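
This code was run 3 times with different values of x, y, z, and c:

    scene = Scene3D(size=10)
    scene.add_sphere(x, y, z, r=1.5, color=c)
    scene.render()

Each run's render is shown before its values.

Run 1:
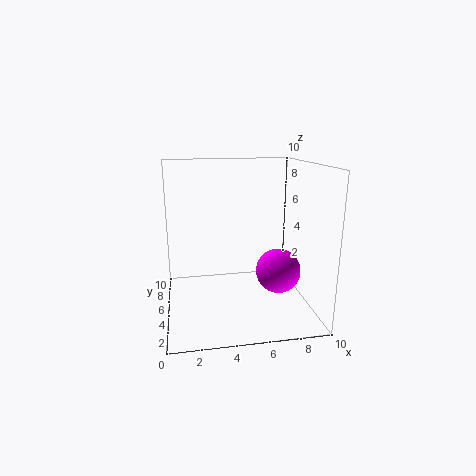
x = 7.5
y = 3.5
z = 3
c = 'magenta'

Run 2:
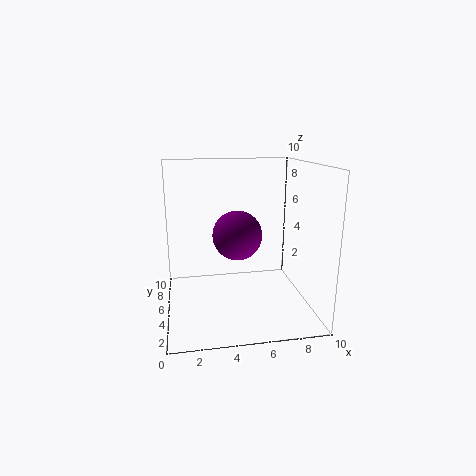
x = 4.5
y = 2.5
z = 6
c = 'purple'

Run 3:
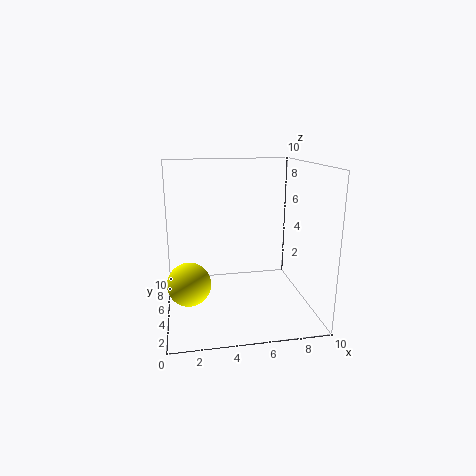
x = 1.5
y = 4.5
z = 2
c = 'yellow'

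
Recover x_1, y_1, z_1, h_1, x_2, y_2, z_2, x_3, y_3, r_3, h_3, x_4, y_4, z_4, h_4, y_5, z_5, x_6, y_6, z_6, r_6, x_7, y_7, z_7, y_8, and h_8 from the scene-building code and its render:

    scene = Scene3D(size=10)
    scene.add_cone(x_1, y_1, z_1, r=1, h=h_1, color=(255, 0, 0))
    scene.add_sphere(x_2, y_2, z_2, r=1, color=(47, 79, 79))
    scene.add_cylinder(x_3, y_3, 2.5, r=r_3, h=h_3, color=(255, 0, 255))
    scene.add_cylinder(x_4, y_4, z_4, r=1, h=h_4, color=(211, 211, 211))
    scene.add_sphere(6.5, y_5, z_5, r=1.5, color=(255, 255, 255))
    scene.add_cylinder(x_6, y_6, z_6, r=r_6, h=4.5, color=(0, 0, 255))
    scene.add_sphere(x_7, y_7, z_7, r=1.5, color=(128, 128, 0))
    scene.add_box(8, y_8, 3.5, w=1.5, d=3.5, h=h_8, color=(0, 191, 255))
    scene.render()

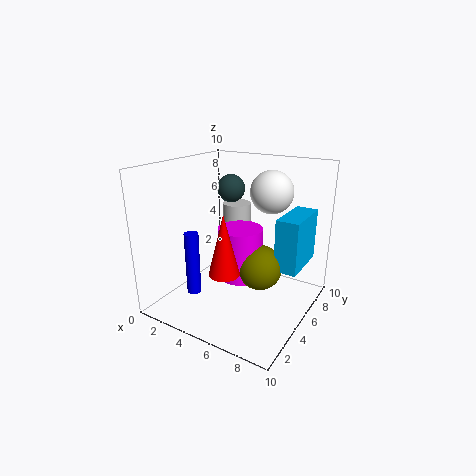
x_1 = 5.5; y_1 = 2.5; z_1 = 3.5; h_1 = 4; x_2 = 3.5; y_2 = 6.5; z_2 = 8; x_3 = 5.5; y_3 = 4.5; r_3 = 1.5; h_3 = 3.5; x_4 = 4; y_4 = 6.5; z_4 = 3.5; h_4 = 3.5; y_5 = 7; z_5 = 8; x_6 = 2.5; y_6 = 3; z_6 = 1; r_6 = 0.5; x_7 = 7; y_7 = 4.5; z_7 = 3.5; y_8 = 4.5; h_8 = 3.5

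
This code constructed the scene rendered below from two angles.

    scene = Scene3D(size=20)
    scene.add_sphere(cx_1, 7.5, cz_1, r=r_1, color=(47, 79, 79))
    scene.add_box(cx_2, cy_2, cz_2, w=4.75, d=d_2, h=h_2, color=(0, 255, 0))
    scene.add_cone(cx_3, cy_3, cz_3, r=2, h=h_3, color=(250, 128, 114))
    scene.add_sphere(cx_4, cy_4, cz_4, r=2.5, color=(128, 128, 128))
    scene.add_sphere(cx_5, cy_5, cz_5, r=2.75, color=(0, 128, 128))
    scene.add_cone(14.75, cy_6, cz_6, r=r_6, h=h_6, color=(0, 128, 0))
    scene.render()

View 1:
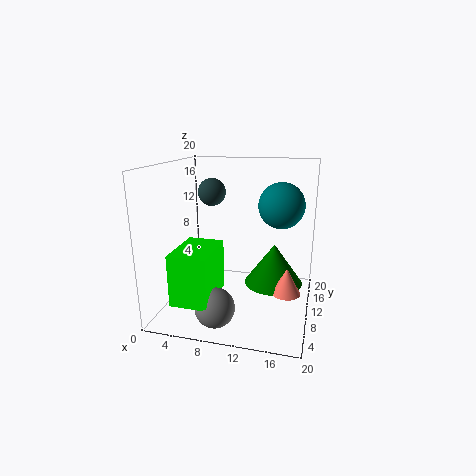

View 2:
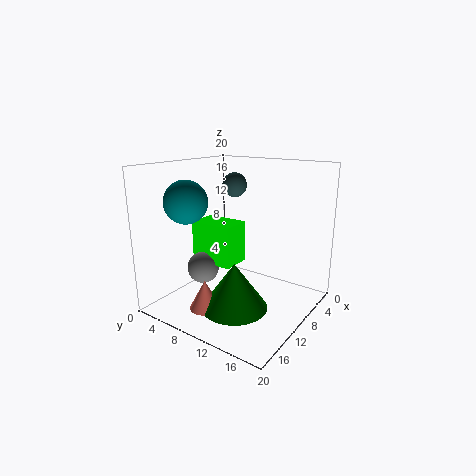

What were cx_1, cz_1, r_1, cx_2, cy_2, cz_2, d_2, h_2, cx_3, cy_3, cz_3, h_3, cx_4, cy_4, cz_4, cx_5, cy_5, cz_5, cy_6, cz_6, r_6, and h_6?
cx_1 = 7.25, cz_1 = 16.75, r_1 = 1.75, cx_2 = 4, cy_2 = 0.25, cz_2 = 4, d_2 = 7, h_2 = 6.5, cx_3 = 17, cy_3 = 9.75, cz_3 = 2.5, h_3 = 3.75, cx_4 = 9, cy_4 = 2.5, cz_4 = 3.25, cx_5 = 16.25, cy_5 = 6.5, cz_5 = 15.75, cy_6 = 12.75, cz_6 = 2.5, r_6 = 4.25, h_6 = 6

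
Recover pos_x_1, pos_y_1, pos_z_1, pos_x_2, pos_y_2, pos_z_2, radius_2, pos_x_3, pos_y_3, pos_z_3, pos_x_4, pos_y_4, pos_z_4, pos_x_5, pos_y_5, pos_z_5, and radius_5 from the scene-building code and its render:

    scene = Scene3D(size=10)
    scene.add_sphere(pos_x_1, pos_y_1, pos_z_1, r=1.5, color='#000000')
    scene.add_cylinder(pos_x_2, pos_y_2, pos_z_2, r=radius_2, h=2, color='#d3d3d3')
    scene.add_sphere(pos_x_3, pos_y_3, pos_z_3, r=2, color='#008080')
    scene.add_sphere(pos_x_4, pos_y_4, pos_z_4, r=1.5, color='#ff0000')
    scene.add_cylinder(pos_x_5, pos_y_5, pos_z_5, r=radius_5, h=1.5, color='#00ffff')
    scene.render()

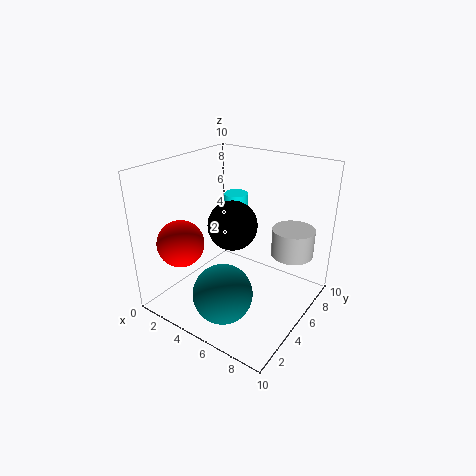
pos_x_1 = 6, pos_y_1 = 3, pos_z_1 = 7, pos_x_2 = 8, pos_y_2 = 7.5, pos_z_2 = 3.5, radius_2 = 1.5, pos_x_3 = 5.5, pos_y_3 = 2.5, pos_z_3 = 2, pos_x_4 = 3, pos_y_4 = 1.5, pos_z_4 = 5.5, pos_x_5 = 2, pos_y_5 = 9, pos_z_5 = 5, radius_5 = 1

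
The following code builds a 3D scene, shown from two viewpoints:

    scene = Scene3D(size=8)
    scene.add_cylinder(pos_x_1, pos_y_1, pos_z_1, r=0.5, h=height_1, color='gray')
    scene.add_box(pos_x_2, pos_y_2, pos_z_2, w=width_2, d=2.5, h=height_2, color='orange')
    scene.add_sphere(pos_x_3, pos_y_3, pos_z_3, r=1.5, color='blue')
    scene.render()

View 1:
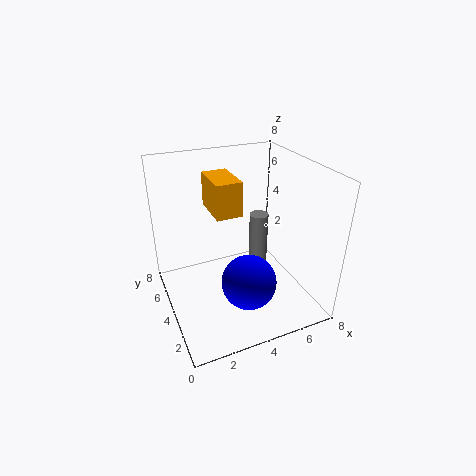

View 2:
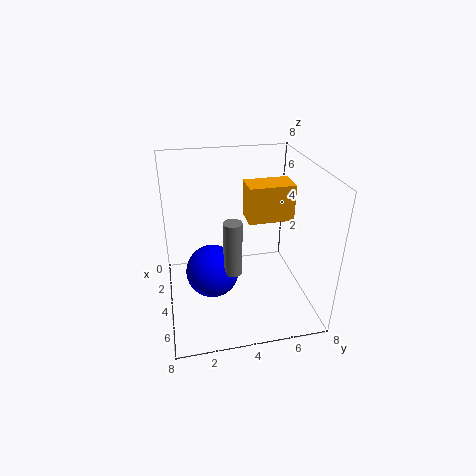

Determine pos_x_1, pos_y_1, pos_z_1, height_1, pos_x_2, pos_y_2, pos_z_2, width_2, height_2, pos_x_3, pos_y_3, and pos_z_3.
pos_x_1 = 5; pos_y_1 = 3.5; pos_z_1 = 2.5; height_1 = 3; pos_x_2 = 3; pos_y_2 = 4.5; pos_z_2 = 5; width_2 = 1.5; height_2 = 2; pos_x_3 = 4; pos_y_3 = 2.5; pos_z_3 = 2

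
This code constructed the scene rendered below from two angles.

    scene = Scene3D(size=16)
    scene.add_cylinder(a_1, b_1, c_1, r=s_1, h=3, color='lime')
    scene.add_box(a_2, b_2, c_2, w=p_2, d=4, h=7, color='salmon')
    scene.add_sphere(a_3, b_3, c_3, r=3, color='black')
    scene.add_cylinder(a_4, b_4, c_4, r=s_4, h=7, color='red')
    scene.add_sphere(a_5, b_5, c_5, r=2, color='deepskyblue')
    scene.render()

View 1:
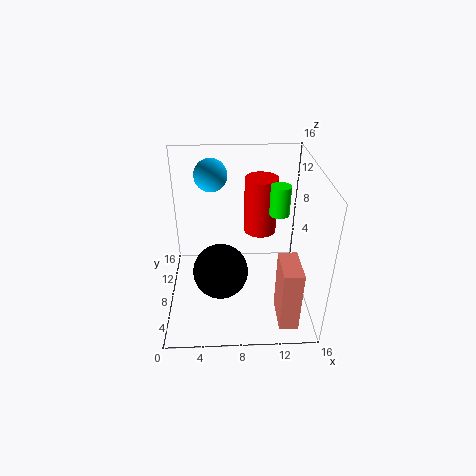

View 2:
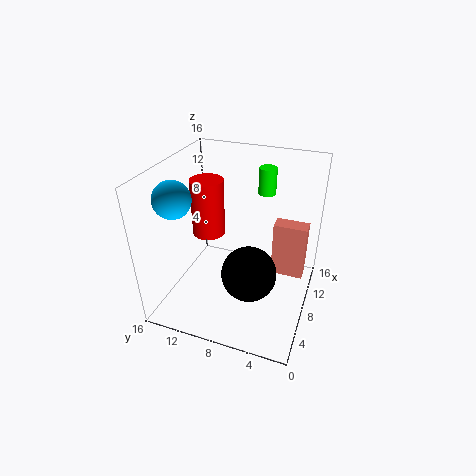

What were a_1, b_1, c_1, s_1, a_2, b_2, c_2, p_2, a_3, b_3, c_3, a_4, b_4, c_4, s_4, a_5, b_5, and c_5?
a_1 = 12, b_1 = 6, c_1 = 12, s_1 = 1, a_2 = 12, b_2 = 1, c_2 = 1, p_2 = 2, a_3 = 6, b_3 = 6, c_3 = 5, a_4 = 11, b_4 = 13, c_4 = 6, s_4 = 2, a_5 = 5, b_5 = 14, c_5 = 13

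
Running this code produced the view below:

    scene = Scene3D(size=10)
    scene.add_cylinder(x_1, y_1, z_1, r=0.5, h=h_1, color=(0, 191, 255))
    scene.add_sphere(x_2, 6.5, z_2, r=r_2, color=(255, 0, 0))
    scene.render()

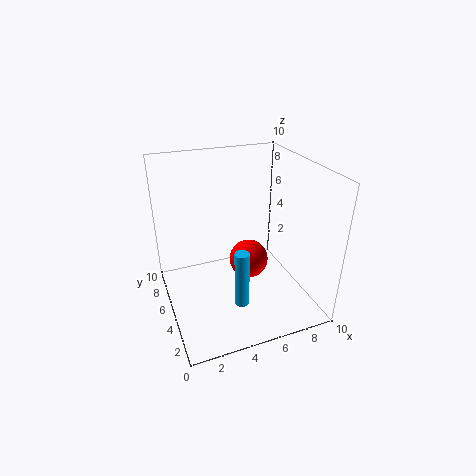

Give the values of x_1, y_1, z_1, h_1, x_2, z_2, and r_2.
x_1 = 4.5, y_1 = 3, z_1 = 1, h_1 = 4, x_2 = 6.5, z_2 = 2, r_2 = 1.5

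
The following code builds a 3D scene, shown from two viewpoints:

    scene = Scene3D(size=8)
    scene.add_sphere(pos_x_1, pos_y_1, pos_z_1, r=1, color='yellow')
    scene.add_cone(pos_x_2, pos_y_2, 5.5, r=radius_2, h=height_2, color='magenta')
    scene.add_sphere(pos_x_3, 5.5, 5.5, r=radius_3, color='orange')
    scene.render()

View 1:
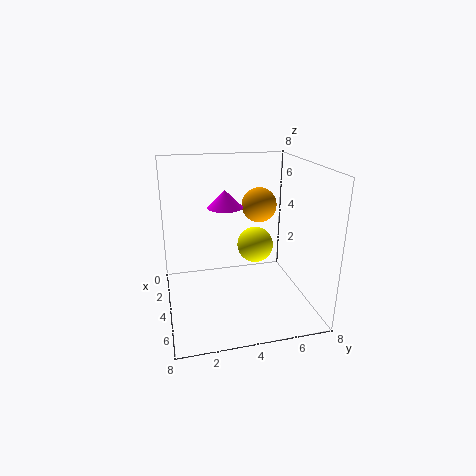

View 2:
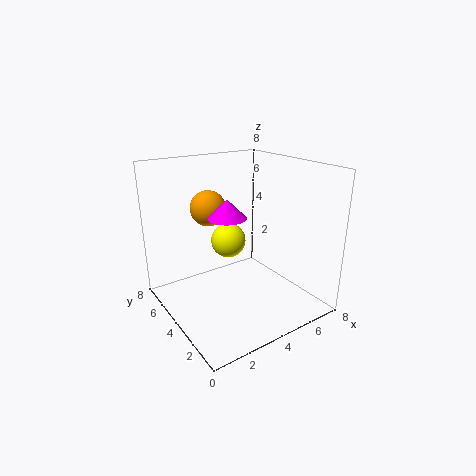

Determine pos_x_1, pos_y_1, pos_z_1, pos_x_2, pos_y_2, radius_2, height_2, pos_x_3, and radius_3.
pos_x_1 = 4, pos_y_1 = 5, pos_z_1 = 3.5, pos_x_2 = 3, pos_y_2 = 3.5, radius_2 = 1, height_2 = 1, pos_x_3 = 3, radius_3 = 1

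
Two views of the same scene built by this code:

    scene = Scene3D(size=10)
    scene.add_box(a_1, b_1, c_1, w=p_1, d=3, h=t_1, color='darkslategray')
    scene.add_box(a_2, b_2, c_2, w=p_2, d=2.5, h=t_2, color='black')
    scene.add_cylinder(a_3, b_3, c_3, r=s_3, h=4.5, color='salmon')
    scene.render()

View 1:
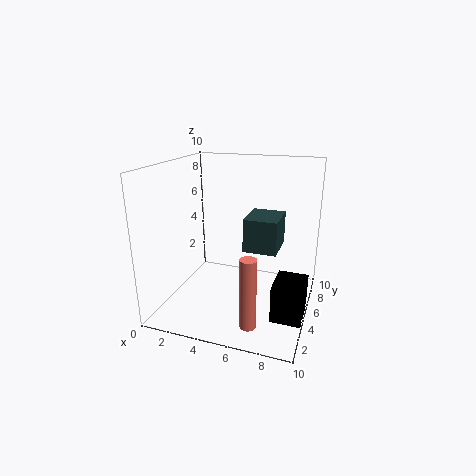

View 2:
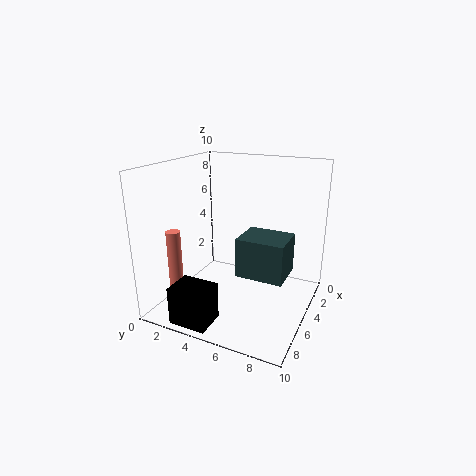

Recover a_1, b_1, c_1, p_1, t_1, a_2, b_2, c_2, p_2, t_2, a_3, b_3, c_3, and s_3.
a_1 = 5, b_1 = 6, c_1 = 3.5, p_1 = 2.5, t_1 = 2.5, a_2 = 8, b_2 = 2.5, c_2 = 0.5, p_2 = 2, t_2 = 2.5, a_3 = 7, b_3 = 1, c_3 = 1, s_3 = 0.5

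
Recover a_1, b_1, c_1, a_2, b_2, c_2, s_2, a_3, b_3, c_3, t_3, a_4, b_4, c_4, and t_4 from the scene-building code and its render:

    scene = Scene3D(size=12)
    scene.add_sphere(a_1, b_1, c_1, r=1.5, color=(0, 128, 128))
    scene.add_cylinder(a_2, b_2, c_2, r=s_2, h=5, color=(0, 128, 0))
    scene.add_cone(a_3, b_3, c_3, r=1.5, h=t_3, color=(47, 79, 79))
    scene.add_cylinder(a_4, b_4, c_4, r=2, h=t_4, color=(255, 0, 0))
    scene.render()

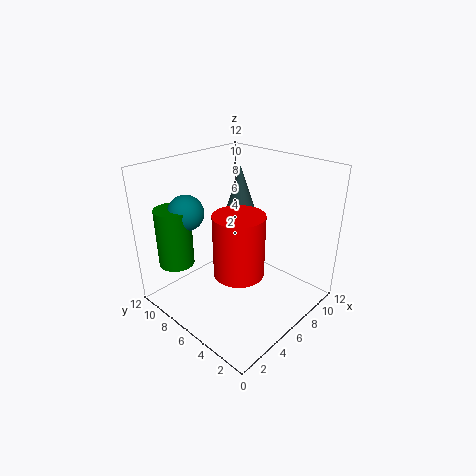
a_1 = 3.5, b_1 = 9.5, c_1 = 8, a_2 = 2.5, b_2 = 10, c_2 = 3.5, s_2 = 1.5, a_3 = 9, b_3 = 8.5, c_3 = 6.5, t_3 = 4.5, a_4 = 4.5, b_4 = 4.5, c_4 = 4, t_4 = 5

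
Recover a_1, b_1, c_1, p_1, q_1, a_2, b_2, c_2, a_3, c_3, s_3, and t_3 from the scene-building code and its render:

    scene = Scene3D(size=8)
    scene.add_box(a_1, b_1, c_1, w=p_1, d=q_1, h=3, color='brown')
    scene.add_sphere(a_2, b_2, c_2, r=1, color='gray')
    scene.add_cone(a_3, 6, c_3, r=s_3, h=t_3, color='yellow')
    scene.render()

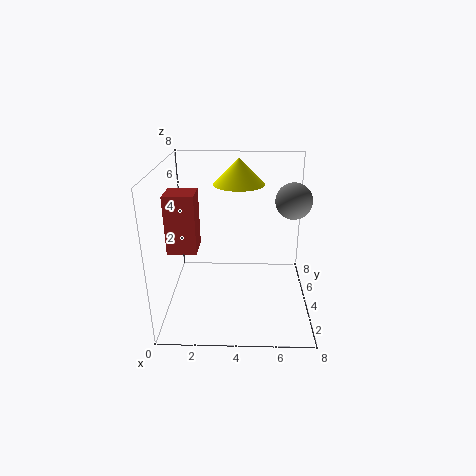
a_1 = 0.5
b_1 = 2
c_1 = 4
p_1 = 1.5
q_1 = 1.5
a_2 = 7
b_2 = 4.5
c_2 = 6
a_3 = 4
c_3 = 6.5
s_3 = 1.5
t_3 = 1.5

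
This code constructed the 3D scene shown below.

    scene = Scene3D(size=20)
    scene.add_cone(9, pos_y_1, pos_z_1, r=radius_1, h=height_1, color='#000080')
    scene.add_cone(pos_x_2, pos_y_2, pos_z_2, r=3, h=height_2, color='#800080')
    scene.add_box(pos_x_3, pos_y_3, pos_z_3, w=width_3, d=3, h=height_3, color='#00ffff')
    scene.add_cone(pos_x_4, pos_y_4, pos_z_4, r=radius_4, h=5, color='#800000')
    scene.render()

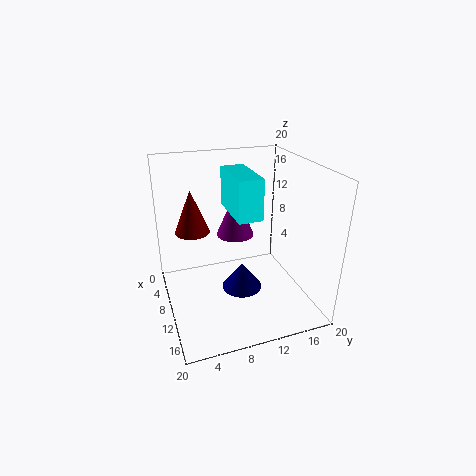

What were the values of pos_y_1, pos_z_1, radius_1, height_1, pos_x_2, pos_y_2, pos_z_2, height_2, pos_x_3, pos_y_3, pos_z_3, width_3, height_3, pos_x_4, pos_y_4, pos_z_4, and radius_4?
pos_y_1 = 11
pos_z_1 = 1
radius_1 = 3
height_1 = 4
pos_x_2 = 3
pos_y_2 = 12
pos_z_2 = 7
height_2 = 7
pos_x_3 = 9
pos_y_3 = 8
pos_z_3 = 15
width_3 = 7
height_3 = 5
pos_x_4 = 14
pos_y_4 = 3
pos_z_4 = 14
radius_4 = 2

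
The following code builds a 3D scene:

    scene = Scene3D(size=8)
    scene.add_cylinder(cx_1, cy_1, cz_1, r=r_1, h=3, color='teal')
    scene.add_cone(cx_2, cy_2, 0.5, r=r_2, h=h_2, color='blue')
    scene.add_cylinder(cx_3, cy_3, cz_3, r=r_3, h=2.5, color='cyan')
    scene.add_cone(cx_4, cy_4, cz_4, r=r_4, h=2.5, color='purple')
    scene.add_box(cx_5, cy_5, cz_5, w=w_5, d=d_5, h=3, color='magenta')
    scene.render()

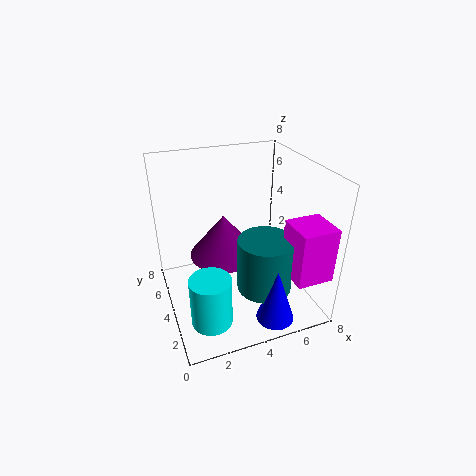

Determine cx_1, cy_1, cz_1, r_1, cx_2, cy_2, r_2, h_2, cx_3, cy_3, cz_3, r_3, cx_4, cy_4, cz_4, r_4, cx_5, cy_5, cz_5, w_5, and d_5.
cx_1 = 5, cy_1 = 2.5, cz_1 = 1.5, r_1 = 1.5, cx_2 = 5, cy_2 = 1, r_2 = 1, h_2 = 3, cx_3 = 1.5, cy_3 = 1, cz_3 = 1.5, r_3 = 1, cx_4 = 3.5, cy_4 = 5, cz_4 = 2.5, r_4 = 2, cx_5 = 6, cy_5 = 0.5, cz_5 = 2.5, w_5 = 2, d_5 = 2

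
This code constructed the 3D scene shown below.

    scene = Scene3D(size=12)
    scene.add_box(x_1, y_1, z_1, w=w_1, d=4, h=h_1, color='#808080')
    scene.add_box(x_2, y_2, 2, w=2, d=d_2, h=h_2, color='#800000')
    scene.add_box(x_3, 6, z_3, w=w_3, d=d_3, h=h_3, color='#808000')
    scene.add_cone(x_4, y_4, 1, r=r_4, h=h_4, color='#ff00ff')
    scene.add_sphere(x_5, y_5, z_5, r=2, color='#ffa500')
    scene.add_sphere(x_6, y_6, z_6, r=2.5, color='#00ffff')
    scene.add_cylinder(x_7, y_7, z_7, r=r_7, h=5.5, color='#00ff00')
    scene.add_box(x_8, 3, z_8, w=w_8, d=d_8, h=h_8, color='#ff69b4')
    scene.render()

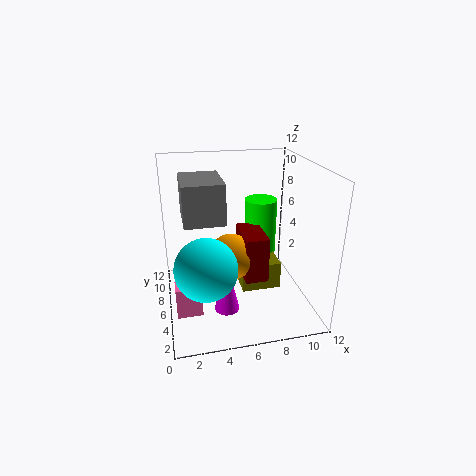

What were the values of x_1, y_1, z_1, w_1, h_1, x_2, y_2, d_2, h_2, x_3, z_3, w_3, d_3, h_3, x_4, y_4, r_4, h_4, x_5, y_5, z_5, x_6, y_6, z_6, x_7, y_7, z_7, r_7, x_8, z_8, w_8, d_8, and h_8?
x_1 = 1.5
y_1 = 3
z_1 = 8.5
w_1 = 3
h_1 = 3
x_2 = 6.5
y_2 = 5
d_2 = 4
h_2 = 4
x_3 = 6.5
z_3 = 0.5
w_3 = 3.5
d_3 = 3
h_3 = 2.5
x_4 = 4.5
y_4 = 3.5
r_4 = 1
h_4 = 4.5
x_5 = 5.5
y_5 = 6.5
z_5 = 4
x_6 = 3
y_6 = 4
z_6 = 4.5
x_7 = 9
y_7 = 9.5
z_7 = 2.5
r_7 = 1.5
x_8 = 0.5
z_8 = 1
w_8 = 2
d_8 = 1.5
h_8 = 2.5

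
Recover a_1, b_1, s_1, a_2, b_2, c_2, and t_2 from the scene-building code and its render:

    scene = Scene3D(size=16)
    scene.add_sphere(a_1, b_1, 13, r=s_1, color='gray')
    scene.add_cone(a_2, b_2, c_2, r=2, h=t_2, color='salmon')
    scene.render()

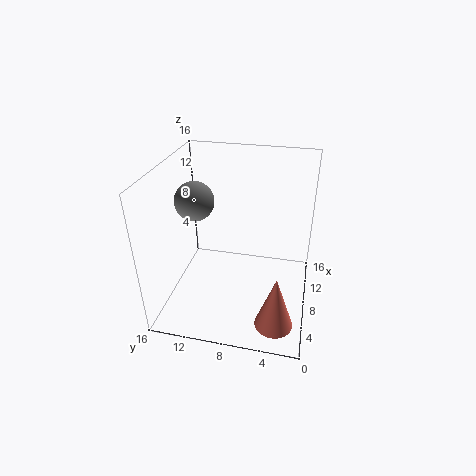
a_1 = 6; b_1 = 12; s_1 = 2; a_2 = 3; b_2 = 3; c_2 = 1; t_2 = 6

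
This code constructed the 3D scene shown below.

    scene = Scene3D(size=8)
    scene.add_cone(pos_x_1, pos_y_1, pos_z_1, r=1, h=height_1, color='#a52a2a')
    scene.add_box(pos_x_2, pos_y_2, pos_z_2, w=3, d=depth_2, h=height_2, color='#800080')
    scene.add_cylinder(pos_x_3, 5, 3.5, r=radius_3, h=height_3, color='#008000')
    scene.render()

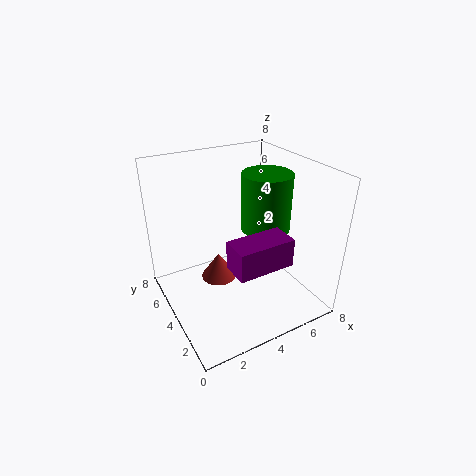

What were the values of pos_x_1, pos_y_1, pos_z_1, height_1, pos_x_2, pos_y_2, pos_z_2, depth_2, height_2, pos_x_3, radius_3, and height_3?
pos_x_1 = 3
pos_y_1 = 4.5
pos_z_1 = 1.5
height_1 = 1.5
pos_x_2 = 2.5
pos_y_2 = 1
pos_z_2 = 3.5
depth_2 = 1.5
height_2 = 1.5
pos_x_3 = 6.5
radius_3 = 1.5
height_3 = 3.5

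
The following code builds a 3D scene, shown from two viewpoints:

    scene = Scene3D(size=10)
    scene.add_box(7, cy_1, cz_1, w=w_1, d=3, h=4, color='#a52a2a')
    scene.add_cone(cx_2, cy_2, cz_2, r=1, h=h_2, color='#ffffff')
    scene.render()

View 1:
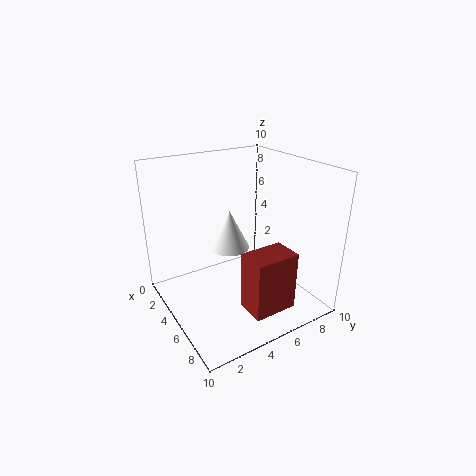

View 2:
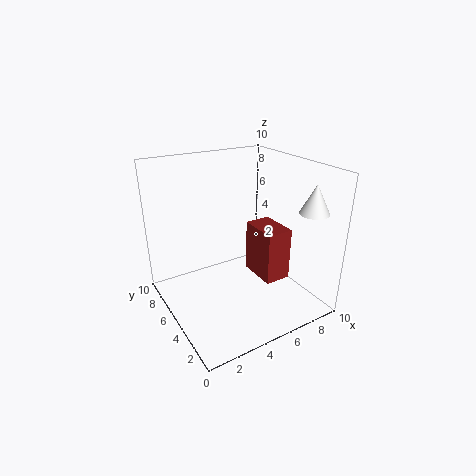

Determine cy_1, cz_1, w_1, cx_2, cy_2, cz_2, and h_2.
cy_1 = 4; cz_1 = 1; w_1 = 2; cx_2 = 9; cy_2 = 2; cz_2 = 7; h_2 = 2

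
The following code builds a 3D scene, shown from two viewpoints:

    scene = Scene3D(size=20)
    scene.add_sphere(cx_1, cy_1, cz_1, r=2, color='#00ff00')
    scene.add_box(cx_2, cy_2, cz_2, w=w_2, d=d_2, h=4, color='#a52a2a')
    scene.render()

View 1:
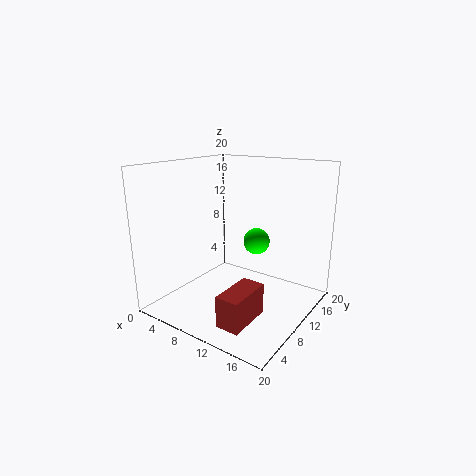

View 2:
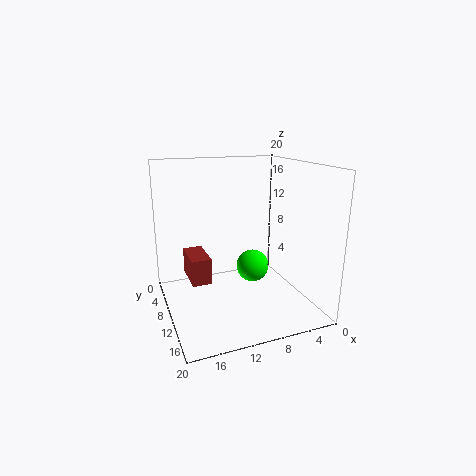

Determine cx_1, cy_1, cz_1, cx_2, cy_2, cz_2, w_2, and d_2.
cx_1 = 10; cy_1 = 15; cz_1 = 8; cx_2 = 13; cy_2 = 1; cz_2 = 2; w_2 = 3; d_2 = 6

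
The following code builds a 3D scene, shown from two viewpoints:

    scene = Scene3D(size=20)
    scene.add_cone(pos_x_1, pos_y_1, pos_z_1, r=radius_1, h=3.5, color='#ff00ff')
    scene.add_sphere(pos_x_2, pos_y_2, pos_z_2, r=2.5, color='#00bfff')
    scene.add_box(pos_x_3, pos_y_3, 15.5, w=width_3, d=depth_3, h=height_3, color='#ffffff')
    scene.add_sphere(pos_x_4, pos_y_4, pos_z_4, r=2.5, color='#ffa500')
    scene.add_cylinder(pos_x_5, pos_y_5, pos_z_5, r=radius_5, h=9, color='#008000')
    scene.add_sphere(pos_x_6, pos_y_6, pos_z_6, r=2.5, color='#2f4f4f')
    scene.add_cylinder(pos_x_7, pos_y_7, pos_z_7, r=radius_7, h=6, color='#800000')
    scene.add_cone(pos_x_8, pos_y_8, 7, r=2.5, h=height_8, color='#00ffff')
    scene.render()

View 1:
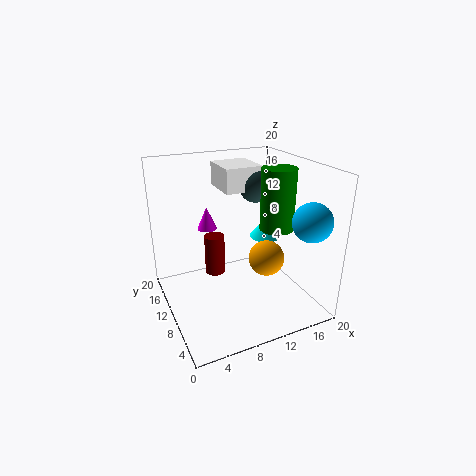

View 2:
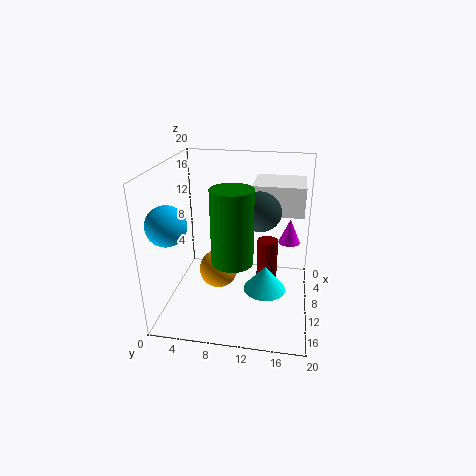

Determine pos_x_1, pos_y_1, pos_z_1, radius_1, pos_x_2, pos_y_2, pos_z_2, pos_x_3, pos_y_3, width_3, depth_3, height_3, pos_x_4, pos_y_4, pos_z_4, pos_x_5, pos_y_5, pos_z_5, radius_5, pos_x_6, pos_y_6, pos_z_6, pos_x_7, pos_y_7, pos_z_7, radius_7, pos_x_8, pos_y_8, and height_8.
pos_x_1 = 8, pos_y_1 = 17, pos_z_1 = 9, radius_1 = 1.5, pos_x_2 = 16.5, pos_y_2 = 2.5, pos_z_2 = 14, pos_x_3 = 9.5, pos_y_3 = 12.5, width_3 = 5.5, depth_3 = 6, height_3 = 3.5, pos_x_4 = 13.5, pos_y_4 = 8, pos_z_4 = 7, pos_x_5 = 16.5, pos_y_5 = 10.5, pos_z_5 = 10, radius_5 = 2.5, pos_x_6 = 14.5, pos_y_6 = 13.5, pos_z_6 = 16, pos_x_7 = 8, pos_y_7 = 14, pos_z_7 = 3, radius_7 = 1.5, pos_x_8 = 17, pos_y_8 = 14.5, height_8 = 3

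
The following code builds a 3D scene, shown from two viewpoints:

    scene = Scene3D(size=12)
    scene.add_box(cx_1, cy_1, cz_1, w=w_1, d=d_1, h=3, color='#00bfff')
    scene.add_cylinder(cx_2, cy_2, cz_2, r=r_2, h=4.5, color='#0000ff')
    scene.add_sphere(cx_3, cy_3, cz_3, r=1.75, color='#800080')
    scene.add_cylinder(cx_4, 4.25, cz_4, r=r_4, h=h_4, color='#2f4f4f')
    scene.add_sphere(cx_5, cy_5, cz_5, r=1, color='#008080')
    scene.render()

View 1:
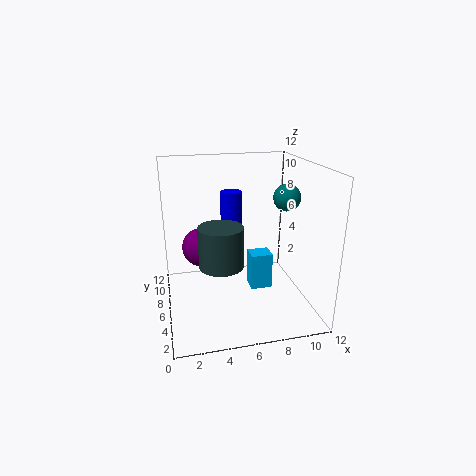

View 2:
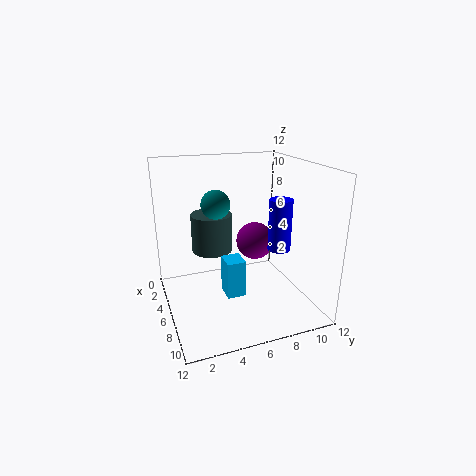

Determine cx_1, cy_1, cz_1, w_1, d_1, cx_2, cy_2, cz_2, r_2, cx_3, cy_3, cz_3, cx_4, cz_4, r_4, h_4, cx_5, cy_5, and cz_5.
cx_1 = 6.75
cy_1 = 4.25
cz_1 = 2
w_1 = 1.75
d_1 = 1.5
cx_2 = 6.25
cy_2 = 9.75
cz_2 = 4.5
r_2 = 1
cx_3 = 3.25
cy_3 = 8.75
cz_3 = 4.25
cx_4 = 4.25
cz_4 = 4.5
r_4 = 1.75
h_4 = 3.25
cx_5 = 9
cy_5 = 3.25
cz_5 = 10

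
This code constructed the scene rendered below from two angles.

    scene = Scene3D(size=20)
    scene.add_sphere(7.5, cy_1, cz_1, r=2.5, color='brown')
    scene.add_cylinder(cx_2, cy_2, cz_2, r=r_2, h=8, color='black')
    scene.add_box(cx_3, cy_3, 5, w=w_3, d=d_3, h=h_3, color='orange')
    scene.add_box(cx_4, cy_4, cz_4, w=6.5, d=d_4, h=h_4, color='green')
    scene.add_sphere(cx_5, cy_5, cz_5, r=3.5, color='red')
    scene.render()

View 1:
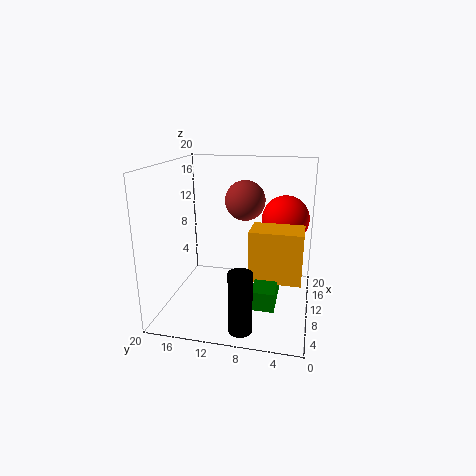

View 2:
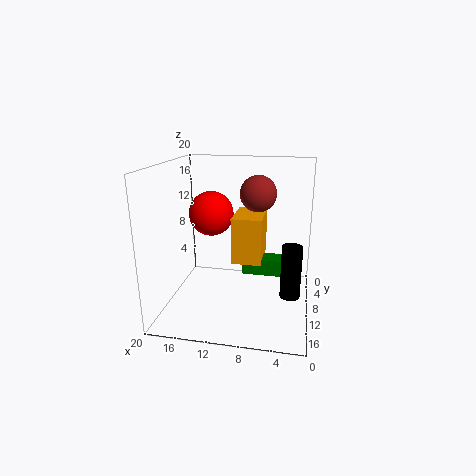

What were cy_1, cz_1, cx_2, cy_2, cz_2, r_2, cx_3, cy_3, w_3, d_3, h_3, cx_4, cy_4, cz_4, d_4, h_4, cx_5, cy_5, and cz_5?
cy_1 = 8.5
cz_1 = 16
cx_2 = 2.5
cy_2 = 8
cz_2 = 0.5
r_2 = 1.5
cx_3 = 7
cy_3 = 1
w_3 = 4.5
d_3 = 7
h_3 = 7
cx_4 = 3.5
cy_4 = 4
cz_4 = 3
d_4 = 3
h_4 = 2.5
cx_5 = 15.5
cy_5 = 4
cz_5 = 11.5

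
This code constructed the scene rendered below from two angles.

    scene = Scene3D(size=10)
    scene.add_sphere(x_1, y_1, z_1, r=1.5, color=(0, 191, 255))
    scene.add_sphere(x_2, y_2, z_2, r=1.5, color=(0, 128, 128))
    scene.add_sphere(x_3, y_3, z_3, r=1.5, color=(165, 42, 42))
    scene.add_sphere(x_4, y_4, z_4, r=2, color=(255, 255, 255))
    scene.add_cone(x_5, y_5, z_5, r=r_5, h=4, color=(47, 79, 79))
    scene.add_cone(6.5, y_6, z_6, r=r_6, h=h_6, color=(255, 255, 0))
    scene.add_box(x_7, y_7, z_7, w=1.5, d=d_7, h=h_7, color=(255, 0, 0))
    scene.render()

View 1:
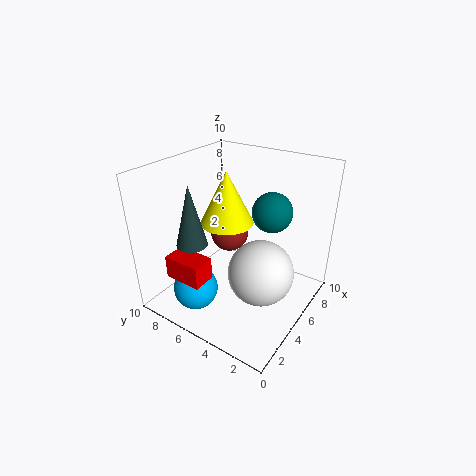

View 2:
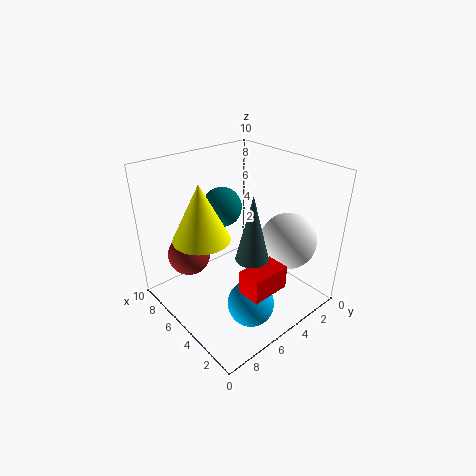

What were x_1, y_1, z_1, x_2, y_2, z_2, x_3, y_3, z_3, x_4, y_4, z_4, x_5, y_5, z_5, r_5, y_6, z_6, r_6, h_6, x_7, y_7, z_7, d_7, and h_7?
x_1 = 2; y_1 = 6.5; z_1 = 2; x_2 = 8; y_2 = 4; z_2 = 6; x_3 = 7.5; y_3 = 7.5; z_3 = 3.5; x_4 = 3; y_4 = 2; z_4 = 4.5; x_5 = 2; y_5 = 6.5; z_5 = 5.5; r_5 = 1; y_6 = 7; z_6 = 5; r_6 = 2; h_6 = 4; x_7 = 0.5; y_7 = 5; z_7 = 3.5; d_7 = 2.5; h_7 = 1.5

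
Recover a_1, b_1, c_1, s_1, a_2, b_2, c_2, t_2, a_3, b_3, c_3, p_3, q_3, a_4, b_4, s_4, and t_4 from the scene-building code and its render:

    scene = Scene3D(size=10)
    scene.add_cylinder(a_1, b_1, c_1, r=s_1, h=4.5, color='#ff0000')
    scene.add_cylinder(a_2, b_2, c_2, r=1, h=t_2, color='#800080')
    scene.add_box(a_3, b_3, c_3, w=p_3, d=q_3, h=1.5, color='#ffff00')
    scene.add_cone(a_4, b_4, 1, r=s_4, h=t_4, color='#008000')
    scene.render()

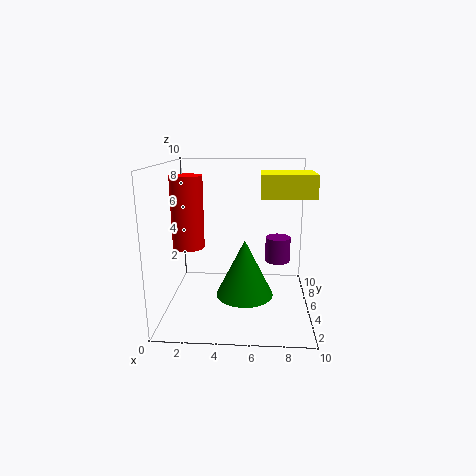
a_1 = 2; b_1 = 3; c_1 = 5; s_1 = 1; a_2 = 8; b_2 = 8.5; c_2 = 2; t_2 = 2; a_3 = 6.5; b_3 = 3.5; c_3 = 8; p_3 = 3.5; q_3 = 3; a_4 = 5.5; b_4 = 4.5; s_4 = 2; t_4 = 4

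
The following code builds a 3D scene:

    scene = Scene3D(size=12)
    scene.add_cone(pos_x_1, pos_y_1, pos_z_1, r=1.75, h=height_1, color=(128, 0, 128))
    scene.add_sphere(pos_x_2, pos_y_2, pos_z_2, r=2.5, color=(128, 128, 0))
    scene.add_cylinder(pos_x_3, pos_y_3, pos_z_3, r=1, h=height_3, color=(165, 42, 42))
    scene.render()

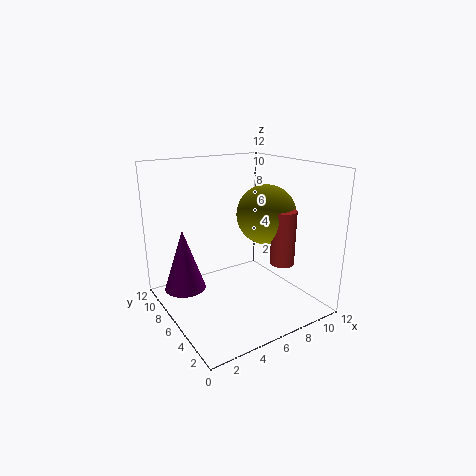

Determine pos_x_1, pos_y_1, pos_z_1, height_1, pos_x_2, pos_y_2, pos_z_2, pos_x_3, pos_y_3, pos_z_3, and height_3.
pos_x_1 = 2
pos_y_1 = 8.25
pos_z_1 = 1.5
height_1 = 5.25
pos_x_2 = 8.5
pos_y_2 = 5.5
pos_z_2 = 7.75
pos_x_3 = 8.75
pos_y_3 = 3.5
pos_z_3 = 4
height_3 = 4.5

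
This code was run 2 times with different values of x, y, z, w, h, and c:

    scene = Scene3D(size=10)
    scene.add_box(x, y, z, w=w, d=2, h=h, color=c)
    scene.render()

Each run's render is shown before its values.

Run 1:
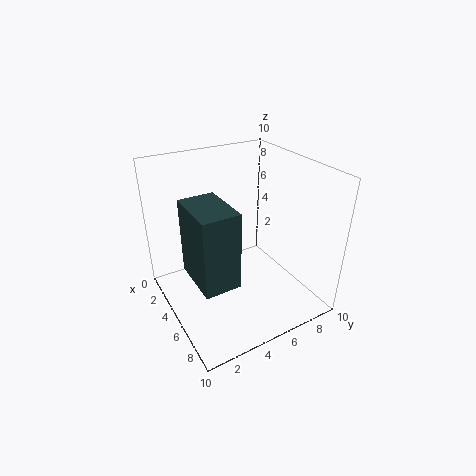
x = 7, y = 0.25, z = 5.5, w = 3, h = 4.25, c = 'darkslategray'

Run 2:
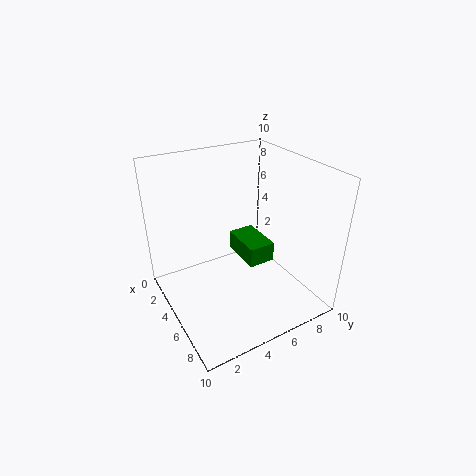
x = 2, y = 6, z = 2.25, w = 3.25, h = 1.5, c = 'green'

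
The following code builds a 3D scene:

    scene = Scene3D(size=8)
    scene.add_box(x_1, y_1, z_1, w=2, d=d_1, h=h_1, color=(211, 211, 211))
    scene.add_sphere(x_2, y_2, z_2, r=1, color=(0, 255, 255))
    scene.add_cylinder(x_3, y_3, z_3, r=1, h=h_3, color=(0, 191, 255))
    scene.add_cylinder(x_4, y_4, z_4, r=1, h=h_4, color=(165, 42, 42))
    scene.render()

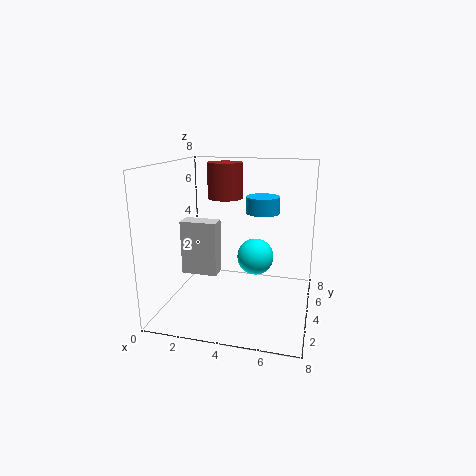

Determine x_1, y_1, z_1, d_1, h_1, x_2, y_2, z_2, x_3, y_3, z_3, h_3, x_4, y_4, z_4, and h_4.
x_1 = 1, y_1 = 3, z_1 = 2, d_1 = 1, h_1 = 3, x_2 = 5, y_2 = 4, z_2 = 3, x_3 = 5, y_3 = 6, z_3 = 5, h_3 = 1, x_4 = 3, y_4 = 5, z_4 = 6, h_4 = 2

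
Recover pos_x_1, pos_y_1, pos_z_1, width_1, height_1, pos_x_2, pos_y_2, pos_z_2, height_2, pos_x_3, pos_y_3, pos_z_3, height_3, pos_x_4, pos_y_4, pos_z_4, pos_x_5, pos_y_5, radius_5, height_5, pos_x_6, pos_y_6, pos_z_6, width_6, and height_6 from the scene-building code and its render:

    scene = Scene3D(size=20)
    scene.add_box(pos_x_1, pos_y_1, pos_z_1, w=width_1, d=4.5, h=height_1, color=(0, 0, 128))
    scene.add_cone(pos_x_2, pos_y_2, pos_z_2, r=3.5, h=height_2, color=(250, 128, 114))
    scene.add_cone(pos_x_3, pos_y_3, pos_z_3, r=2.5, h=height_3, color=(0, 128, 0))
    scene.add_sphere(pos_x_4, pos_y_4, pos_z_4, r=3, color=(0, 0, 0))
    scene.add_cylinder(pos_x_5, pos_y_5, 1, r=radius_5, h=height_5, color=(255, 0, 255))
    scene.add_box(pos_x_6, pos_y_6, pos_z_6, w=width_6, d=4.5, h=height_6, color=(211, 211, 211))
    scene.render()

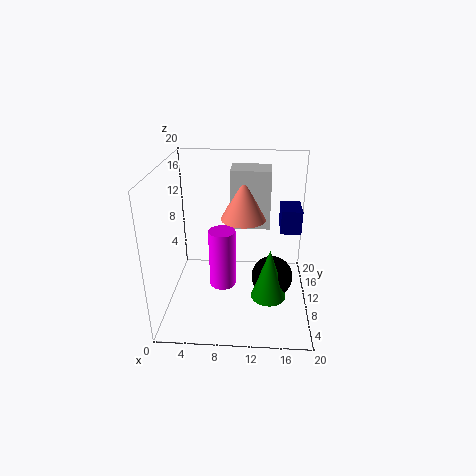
pos_x_1 = 16; pos_y_1 = 12.5; pos_z_1 = 9.5; width_1 = 3; height_1 = 3.5; pos_x_2 = 10.5; pos_y_2 = 15.5; pos_z_2 = 10.5; height_2 = 6.5; pos_x_3 = 14.5; pos_y_3 = 8.5; pos_z_3 = 1.5; height_3 = 7.5; pos_x_4 = 15; pos_y_4 = 10.5; pos_z_4 = 3.5; pos_x_5 = 7.5; pos_y_5 = 12; radius_5 = 2; height_5 = 9; pos_x_6 = 8.5; pos_y_6 = 15; pos_z_6 = 9; width_6 = 6; height_6 = 9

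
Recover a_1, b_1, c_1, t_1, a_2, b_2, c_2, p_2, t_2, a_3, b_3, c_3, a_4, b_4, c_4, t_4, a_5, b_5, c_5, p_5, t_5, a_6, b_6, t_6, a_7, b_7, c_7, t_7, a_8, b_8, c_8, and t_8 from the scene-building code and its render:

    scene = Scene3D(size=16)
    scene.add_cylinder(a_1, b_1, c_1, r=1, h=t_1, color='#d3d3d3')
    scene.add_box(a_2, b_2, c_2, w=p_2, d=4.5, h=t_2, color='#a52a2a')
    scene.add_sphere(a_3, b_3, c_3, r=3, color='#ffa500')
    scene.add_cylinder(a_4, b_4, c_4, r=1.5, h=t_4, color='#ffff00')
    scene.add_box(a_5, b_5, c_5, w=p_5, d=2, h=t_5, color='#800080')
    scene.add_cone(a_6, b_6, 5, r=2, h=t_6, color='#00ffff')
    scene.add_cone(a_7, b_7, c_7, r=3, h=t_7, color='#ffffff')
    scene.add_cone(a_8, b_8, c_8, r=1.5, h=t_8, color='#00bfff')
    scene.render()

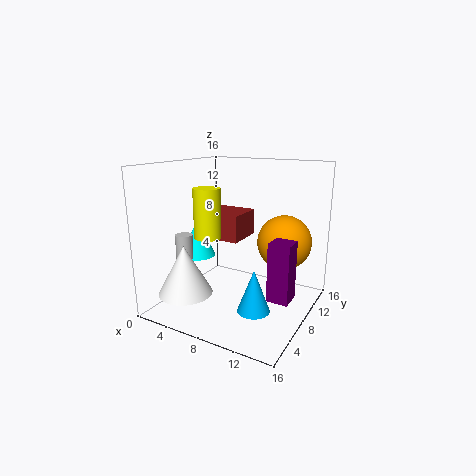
a_1 = 2; b_1 = 6; c_1 = 1.5; t_1 = 6.5; a_2 = 3.5; b_2 = 7.5; c_2 = 7.5; p_2 = 4.5; t_2 = 3; a_3 = 12.5; b_3 = 10.5; c_3 = 7.5; a_4 = 5; b_4 = 6.5; c_4 = 8; t_4 = 5.5; a_5 = 14; b_5 = 2.5; c_5 = 4.5; p_5 = 2; t_5 = 5.5; a_6 = 2.5; b_6 = 8; t_6 = 4.5; a_7 = 3.5; b_7 = 4; c_7 = 2; t_7 = 5.5; a_8 = 13; b_8 = 2; c_8 = 3.5; t_8 = 4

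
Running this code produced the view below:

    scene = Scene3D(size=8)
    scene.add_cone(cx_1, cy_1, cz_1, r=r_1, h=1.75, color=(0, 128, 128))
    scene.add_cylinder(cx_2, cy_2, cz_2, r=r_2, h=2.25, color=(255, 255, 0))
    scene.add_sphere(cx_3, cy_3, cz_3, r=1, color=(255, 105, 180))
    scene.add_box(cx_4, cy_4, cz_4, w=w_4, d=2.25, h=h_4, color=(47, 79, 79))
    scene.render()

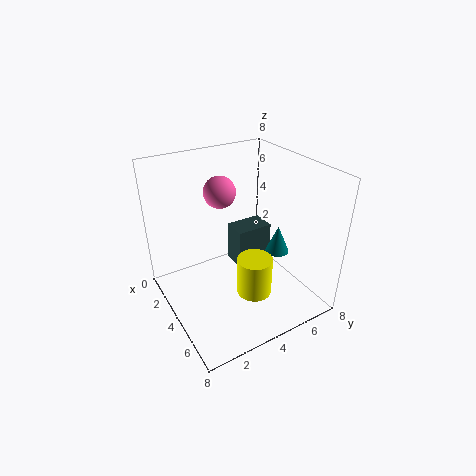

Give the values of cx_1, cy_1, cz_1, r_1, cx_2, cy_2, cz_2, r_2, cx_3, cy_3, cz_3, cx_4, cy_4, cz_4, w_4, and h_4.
cx_1 = 3.5; cy_1 = 7.25; cz_1 = 1.75; r_1 = 0.75; cx_2 = 5; cy_2 = 4.5; cz_2 = 0.75; r_2 = 1; cx_3 = 1; cy_3 = 4.5; cz_3 = 5.5; cx_4 = 1.5; cy_4 = 4.75; cz_4 = 1; w_4 = 1.5; h_4 = 2.5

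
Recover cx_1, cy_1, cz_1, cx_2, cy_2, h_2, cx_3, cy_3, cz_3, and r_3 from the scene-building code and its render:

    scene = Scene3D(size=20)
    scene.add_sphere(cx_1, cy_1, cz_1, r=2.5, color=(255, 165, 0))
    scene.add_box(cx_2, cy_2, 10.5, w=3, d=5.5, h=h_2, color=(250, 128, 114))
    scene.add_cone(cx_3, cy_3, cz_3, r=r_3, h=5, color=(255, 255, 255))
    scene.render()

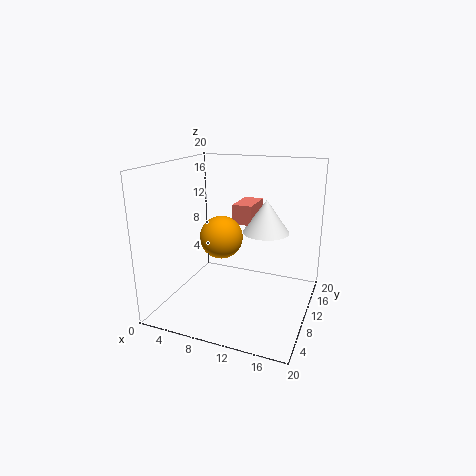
cx_1 = 10.5; cy_1 = 3.5; cz_1 = 12.5; cx_2 = 7.5; cy_2 = 14; h_2 = 3; cx_3 = 12.5; cy_3 = 15; cz_3 = 9.5; r_3 = 3.5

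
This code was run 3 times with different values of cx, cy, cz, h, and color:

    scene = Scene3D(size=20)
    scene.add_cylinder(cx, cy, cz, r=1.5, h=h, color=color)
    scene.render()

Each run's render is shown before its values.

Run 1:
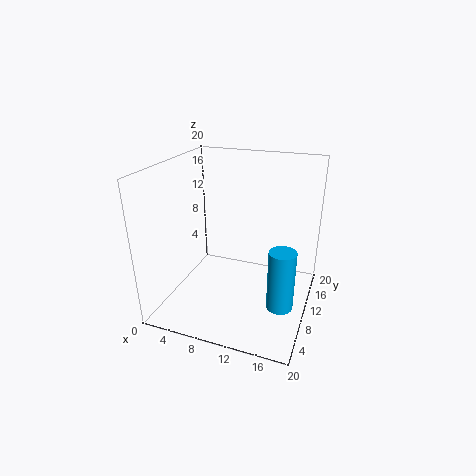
cx = 18
cy = 2
cz = 6.5
h = 7
color = 'deepskyblue'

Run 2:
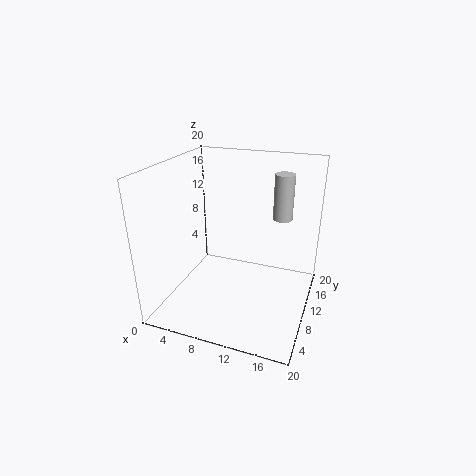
cx = 14.5
cy = 17.5
cz = 10.5
h = 7
color = 'lightgray'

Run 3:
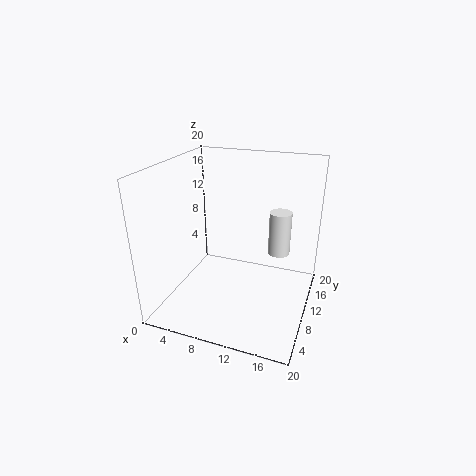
cx = 15.5
cy = 11.5
cz = 8
h = 6
color = 'white'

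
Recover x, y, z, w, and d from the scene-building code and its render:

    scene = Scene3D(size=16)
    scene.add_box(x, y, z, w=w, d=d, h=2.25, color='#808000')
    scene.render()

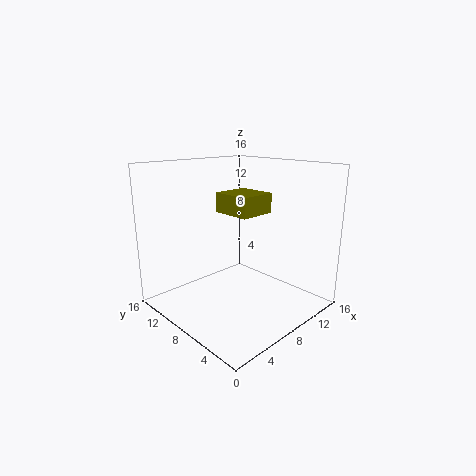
x = 7.5; y = 6.5; z = 10.5; w = 4.25; d = 4.5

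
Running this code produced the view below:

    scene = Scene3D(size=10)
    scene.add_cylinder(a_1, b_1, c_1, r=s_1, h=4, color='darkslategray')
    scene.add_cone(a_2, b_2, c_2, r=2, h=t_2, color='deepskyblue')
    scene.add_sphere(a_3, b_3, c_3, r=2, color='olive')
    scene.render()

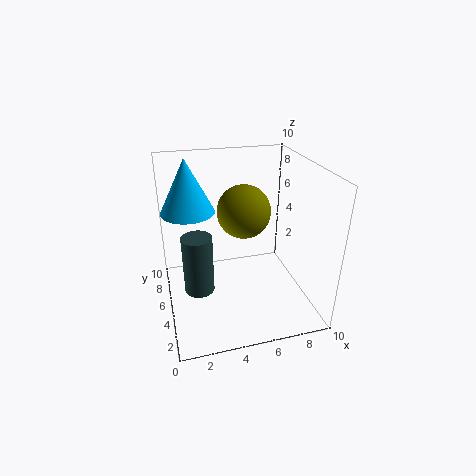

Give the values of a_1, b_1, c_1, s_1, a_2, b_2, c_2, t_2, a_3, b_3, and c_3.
a_1 = 2; b_1 = 4; c_1 = 2; s_1 = 1; a_2 = 2; b_2 = 8; c_2 = 6; t_2 = 4; a_3 = 6; b_3 = 7; c_3 = 6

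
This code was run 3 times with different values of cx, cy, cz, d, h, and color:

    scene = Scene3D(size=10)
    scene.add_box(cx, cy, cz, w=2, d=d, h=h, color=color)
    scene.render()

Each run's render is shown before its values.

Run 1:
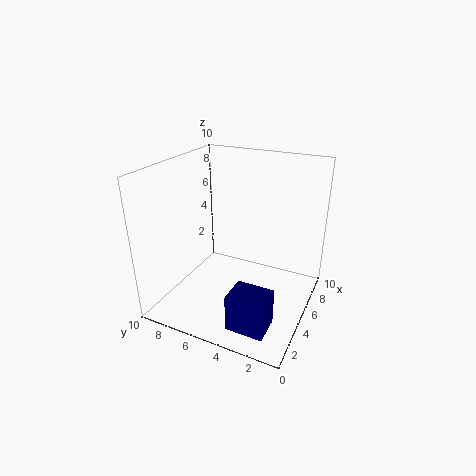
cx = 1, cy = 1.5, cz = 0.5, d = 2.5, h = 2.5, color = 'navy'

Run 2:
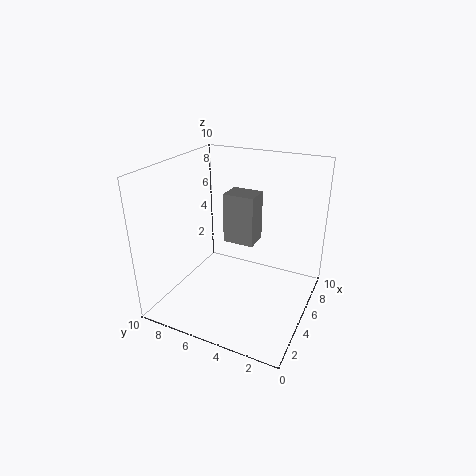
cx = 7.5, cy = 5, cz = 3, d = 2.5, h = 4, color = 'gray'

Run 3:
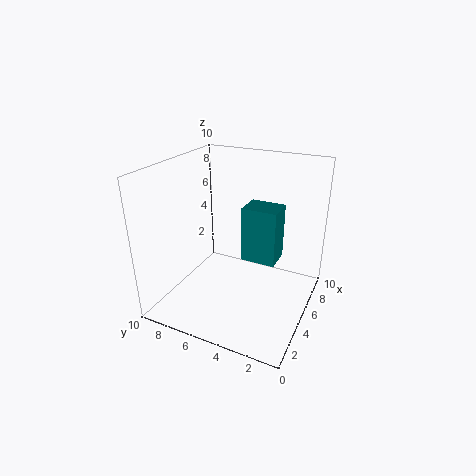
cx = 5.5, cy = 2.5, cz = 3, d = 2.5, h = 4, color = 'teal'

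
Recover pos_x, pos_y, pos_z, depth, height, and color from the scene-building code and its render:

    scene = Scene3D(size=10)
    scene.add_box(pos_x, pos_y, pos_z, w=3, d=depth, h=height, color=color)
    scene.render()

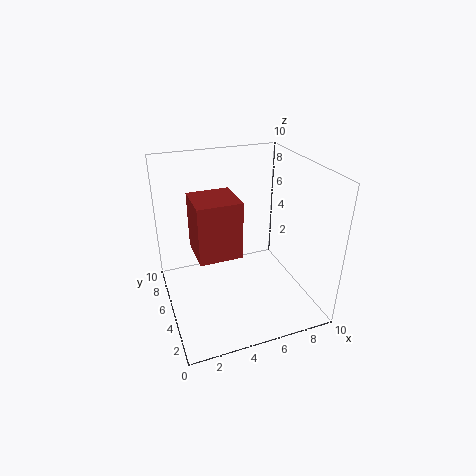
pos_x = 2, pos_y = 4, pos_z = 4, depth = 3, height = 4, color = 'brown'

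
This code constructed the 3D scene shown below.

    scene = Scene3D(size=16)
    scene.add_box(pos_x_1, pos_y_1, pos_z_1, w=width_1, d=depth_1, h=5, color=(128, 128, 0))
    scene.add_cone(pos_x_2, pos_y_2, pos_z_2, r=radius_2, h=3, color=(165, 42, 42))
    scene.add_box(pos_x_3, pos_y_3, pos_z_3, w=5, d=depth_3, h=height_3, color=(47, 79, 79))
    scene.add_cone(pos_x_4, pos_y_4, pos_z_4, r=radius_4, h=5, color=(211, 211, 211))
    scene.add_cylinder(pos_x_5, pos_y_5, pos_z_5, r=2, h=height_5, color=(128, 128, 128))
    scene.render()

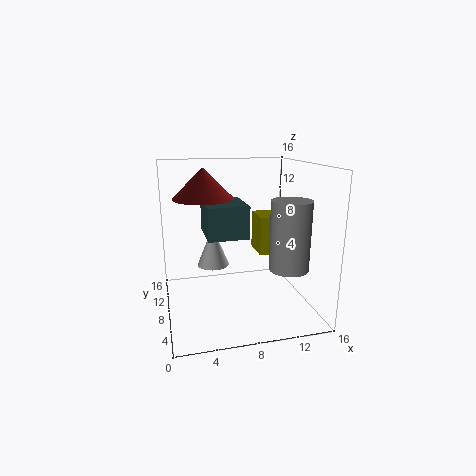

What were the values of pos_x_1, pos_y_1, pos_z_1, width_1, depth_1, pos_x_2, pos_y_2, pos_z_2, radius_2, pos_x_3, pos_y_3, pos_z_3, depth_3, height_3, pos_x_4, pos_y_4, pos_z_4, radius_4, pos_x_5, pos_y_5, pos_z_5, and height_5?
pos_x_1 = 12; pos_y_1 = 12; pos_z_1 = 4; width_1 = 4; depth_1 = 4; pos_x_2 = 4; pos_y_2 = 6; pos_z_2 = 13; radius_2 = 3; pos_x_3 = 5; pos_y_3 = 10; pos_z_3 = 7; depth_3 = 6; height_3 = 4; pos_x_4 = 6; pos_y_4 = 13; pos_z_4 = 3; radius_4 = 2; pos_x_5 = 12; pos_y_5 = 3; pos_z_5 = 6; height_5 = 7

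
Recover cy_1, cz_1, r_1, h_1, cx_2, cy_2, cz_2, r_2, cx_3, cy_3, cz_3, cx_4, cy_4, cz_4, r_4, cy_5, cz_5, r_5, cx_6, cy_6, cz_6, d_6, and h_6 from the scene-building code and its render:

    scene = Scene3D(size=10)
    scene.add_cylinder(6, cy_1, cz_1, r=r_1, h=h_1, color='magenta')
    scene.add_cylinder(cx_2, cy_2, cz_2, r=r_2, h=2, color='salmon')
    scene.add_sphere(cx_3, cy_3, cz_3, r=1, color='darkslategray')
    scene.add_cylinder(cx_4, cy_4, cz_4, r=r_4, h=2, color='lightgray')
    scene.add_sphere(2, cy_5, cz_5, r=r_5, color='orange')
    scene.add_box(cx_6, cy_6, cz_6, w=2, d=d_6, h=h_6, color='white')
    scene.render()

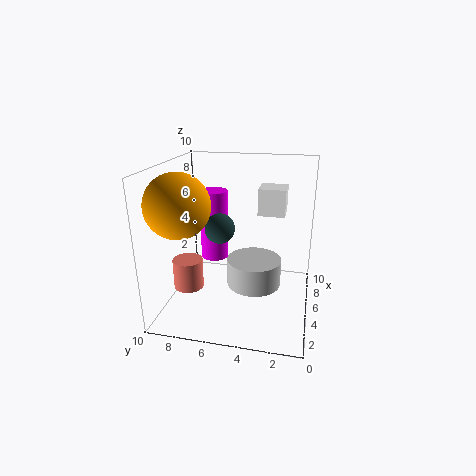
cy_1 = 7; cz_1 = 3; r_1 = 1; h_1 = 5; cx_2 = 3; cy_2 = 8; cz_2 = 2; r_2 = 1; cx_3 = 4; cy_3 = 6; cz_3 = 6; cx_4 = 6; cy_4 = 4; cz_4 = 1; r_4 = 2; cy_5 = 8; cz_5 = 8; r_5 = 2; cx_6 = 7; cy_6 = 2; cz_6 = 6; d_6 = 2; h_6 = 2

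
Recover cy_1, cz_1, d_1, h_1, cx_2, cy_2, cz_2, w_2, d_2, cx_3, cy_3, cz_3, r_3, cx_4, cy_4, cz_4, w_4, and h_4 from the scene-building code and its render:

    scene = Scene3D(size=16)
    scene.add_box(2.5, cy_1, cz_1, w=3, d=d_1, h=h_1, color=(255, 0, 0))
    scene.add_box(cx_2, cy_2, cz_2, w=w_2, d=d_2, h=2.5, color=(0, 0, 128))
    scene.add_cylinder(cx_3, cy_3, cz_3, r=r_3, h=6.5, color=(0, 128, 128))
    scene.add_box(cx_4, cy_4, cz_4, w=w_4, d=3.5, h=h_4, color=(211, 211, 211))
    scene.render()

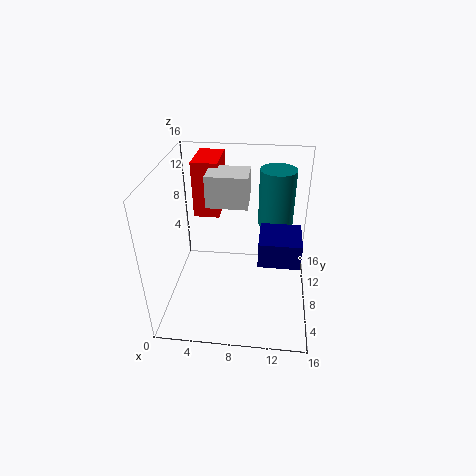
cy_1 = 10.5
cz_1 = 9
d_1 = 5
h_1 = 6.5
cx_2 = 10.5
cy_2 = 2.5
cz_2 = 8.5
w_2 = 4
d_2 = 4
cx_3 = 12
cy_3 = 11
cz_3 = 8.5
r_3 = 2
cx_4 = 4.5
cy_4 = 8
cz_4 = 11.5
w_4 = 4.5
h_4 = 3.5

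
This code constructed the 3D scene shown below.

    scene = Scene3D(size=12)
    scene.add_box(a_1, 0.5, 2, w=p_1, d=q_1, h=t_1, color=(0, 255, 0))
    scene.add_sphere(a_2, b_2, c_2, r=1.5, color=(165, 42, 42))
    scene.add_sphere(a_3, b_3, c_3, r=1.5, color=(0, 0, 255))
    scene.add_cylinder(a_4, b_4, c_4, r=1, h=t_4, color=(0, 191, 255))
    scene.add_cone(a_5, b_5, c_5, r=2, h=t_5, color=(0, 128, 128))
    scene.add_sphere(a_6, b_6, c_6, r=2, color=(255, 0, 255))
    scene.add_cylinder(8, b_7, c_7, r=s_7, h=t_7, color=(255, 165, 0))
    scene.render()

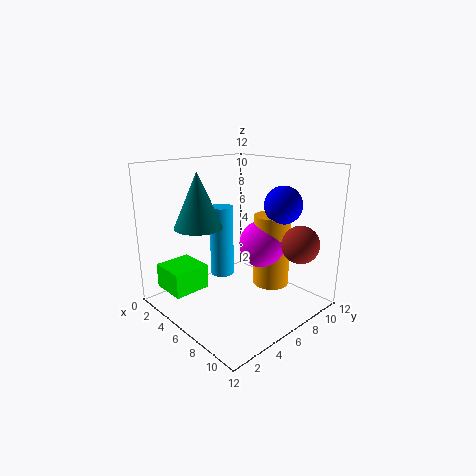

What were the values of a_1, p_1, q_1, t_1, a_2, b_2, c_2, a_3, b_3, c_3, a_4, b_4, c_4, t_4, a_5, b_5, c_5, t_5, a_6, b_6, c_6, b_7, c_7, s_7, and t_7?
a_1 = 2
p_1 = 3
q_1 = 3
t_1 = 2
a_2 = 10.5
b_2 = 8.5
c_2 = 6
a_3 = 9
b_3 = 8
c_3 = 9
a_4 = 4.5
b_4 = 5.5
c_4 = 2.5
t_4 = 6
a_5 = 4
b_5 = 3.5
c_5 = 7
t_5 = 4.5
a_6 = 7.5
b_6 = 7.5
c_6 = 5.5
b_7 = 8
c_7 = 2
s_7 = 1.5
t_7 = 6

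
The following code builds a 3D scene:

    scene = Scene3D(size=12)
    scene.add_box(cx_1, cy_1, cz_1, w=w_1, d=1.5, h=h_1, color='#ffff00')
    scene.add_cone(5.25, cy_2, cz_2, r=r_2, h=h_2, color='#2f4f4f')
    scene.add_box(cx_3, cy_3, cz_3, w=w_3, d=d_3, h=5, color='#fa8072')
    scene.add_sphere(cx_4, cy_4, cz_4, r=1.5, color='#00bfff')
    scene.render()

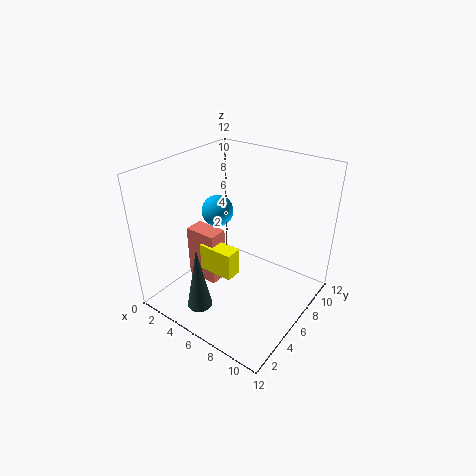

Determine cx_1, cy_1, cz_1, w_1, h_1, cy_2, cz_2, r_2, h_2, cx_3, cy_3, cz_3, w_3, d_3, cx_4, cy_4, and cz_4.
cx_1 = 2.5; cy_1 = 5; cz_1 = 2; w_1 = 3.25; h_1 = 2.5; cy_2 = 1.75; cz_2 = 1.5; r_2 = 1; h_2 = 5.25; cx_3 = 0.75; cy_3 = 5.25; cz_3 = 0.5; w_3 = 3; d_3 = 1.75; cx_4 = 1.75; cy_4 = 8.5; cz_4 = 6.25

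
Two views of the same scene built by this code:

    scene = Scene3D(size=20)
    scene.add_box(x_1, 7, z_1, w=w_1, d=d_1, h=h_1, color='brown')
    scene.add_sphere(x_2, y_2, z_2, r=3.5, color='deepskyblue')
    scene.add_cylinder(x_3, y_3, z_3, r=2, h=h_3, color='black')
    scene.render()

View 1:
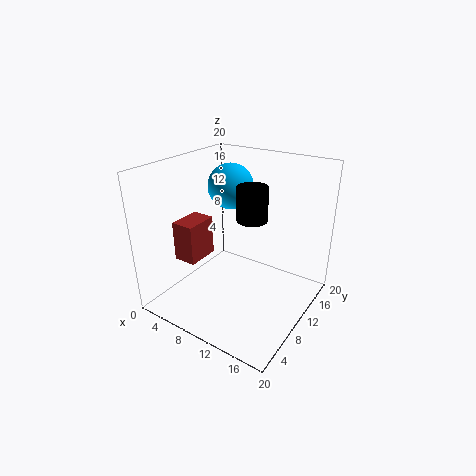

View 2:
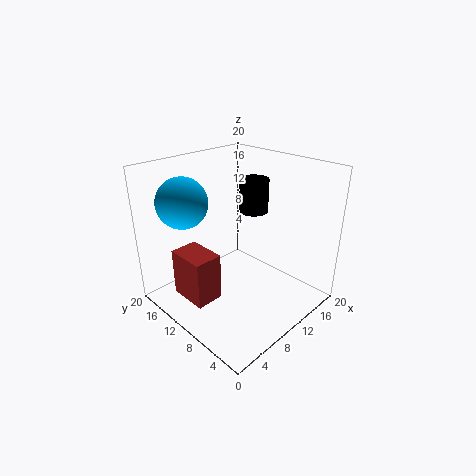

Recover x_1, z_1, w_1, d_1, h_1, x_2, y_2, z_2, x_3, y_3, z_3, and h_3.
x_1 = 0.5
z_1 = 5
w_1 = 3.5
d_1 = 5
h_1 = 6
x_2 = 5
y_2 = 15.5
z_2 = 15
x_3 = 12.5
y_3 = 9.5
z_3 = 13.5
h_3 = 4.5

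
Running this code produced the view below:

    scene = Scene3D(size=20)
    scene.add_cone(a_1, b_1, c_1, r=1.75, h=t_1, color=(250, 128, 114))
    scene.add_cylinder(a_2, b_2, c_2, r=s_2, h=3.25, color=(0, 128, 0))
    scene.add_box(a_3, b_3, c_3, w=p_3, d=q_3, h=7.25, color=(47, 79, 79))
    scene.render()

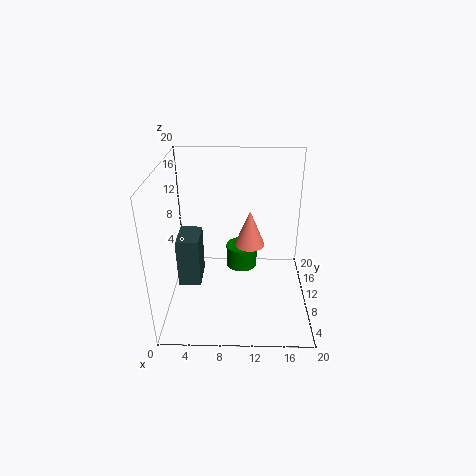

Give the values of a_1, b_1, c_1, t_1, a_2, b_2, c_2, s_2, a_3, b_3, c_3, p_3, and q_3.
a_1 = 11.5, b_1 = 4.25, c_1 = 12.5, t_1 = 4.25, a_2 = 10.5, b_2 = 12, c_2 = 4.5, s_2 = 2.25, a_3 = 1.25, b_3 = 9.25, c_3 = 2.25, p_3 = 3.25, q_3 = 5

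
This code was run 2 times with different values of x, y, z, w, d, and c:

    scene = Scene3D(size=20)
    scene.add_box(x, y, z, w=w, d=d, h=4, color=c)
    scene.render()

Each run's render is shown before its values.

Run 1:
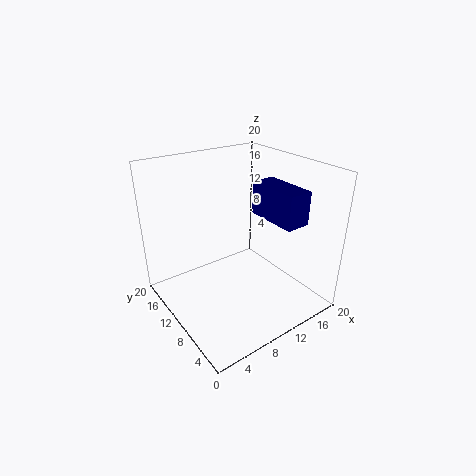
x = 10
y = 0.5
z = 15
w = 3
d = 6.5
c = 'navy'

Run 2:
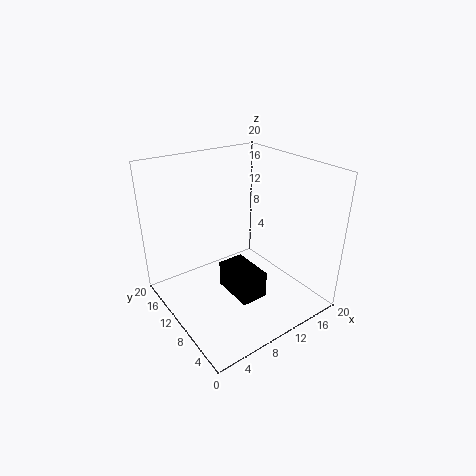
x = 9
y = 7
z = 0.5
w = 4
d = 6.5
c = 'black'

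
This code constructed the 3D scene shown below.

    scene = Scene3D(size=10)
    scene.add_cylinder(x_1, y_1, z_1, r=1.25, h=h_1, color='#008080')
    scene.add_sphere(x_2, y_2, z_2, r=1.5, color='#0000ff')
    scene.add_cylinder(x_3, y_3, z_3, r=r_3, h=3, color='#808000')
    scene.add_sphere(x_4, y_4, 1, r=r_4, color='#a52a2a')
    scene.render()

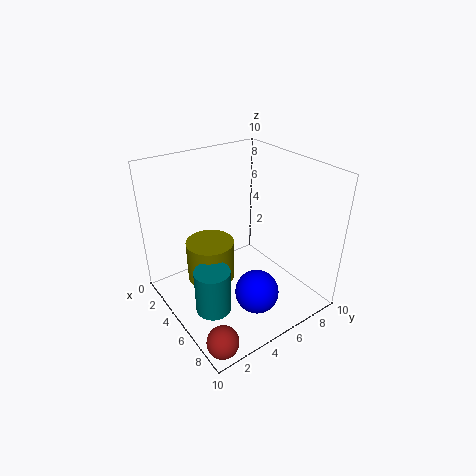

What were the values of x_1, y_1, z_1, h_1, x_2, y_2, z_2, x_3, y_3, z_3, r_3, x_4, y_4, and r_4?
x_1 = 5.5, y_1 = 2.5, z_1 = 0.25, h_1 = 3.25, x_2 = 7.25, y_2 = 5, z_2 = 1.75, x_3 = 3.25, y_3 = 3.75, z_3 = 1.25, r_3 = 1.75, x_4 = 9, y_4 = 1, r_4 = 1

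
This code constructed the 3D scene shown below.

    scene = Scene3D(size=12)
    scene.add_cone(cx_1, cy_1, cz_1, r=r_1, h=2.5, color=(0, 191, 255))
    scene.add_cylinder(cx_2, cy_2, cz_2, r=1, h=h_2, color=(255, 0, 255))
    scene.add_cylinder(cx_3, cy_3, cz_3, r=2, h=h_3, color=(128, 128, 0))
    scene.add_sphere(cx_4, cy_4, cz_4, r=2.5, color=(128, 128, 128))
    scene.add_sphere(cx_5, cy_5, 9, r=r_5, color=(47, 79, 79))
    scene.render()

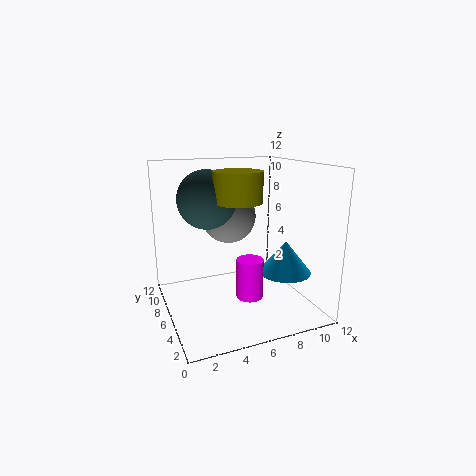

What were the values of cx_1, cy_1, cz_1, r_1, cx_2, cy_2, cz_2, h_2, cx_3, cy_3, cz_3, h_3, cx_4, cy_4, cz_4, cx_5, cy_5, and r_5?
cx_1 = 8.5
cy_1 = 2.5
cz_1 = 4
r_1 = 2
cx_2 = 5.5
cy_2 = 2.5
cz_2 = 2.5
h_2 = 3
cx_3 = 6
cy_3 = 6
cz_3 = 9
h_3 = 2.5
cx_4 = 6.5
cy_4 = 9.5
cz_4 = 7
cx_5 = 4
cy_5 = 8
r_5 = 2.5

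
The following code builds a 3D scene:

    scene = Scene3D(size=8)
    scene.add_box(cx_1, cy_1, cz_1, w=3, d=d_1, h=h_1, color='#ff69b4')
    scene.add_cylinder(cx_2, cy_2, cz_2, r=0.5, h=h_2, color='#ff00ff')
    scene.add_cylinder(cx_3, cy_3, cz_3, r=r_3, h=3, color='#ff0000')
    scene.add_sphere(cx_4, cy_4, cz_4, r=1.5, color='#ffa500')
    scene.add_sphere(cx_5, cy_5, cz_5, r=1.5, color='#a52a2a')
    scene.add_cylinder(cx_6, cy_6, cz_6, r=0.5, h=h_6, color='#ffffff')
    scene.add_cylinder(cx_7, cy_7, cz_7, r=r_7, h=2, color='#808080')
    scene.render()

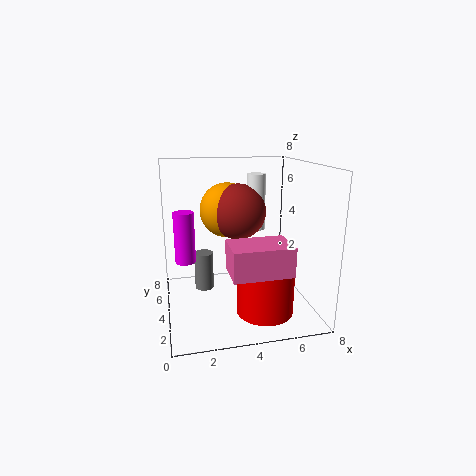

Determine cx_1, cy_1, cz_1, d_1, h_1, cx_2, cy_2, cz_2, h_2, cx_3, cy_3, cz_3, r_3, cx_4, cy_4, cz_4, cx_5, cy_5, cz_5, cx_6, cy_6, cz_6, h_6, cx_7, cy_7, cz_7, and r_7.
cx_1 = 3
cy_1 = 0.5
cz_1 = 3
d_1 = 2
h_1 = 1.5
cx_2 = 1
cy_2 = 2.5
cz_2 = 3.5
h_2 = 2.5
cx_3 = 5
cy_3 = 2
cz_3 = 0.5
r_3 = 1.5
cx_4 = 3.5
cy_4 = 4.5
cz_4 = 5.5
cx_5 = 4
cy_5 = 4
cz_5 = 5.5
cx_6 = 5
cy_6 = 4
cz_6 = 4.5
h_6 = 3
cx_7 = 2
cy_7 = 3.5
cz_7 = 1.5
r_7 = 0.5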